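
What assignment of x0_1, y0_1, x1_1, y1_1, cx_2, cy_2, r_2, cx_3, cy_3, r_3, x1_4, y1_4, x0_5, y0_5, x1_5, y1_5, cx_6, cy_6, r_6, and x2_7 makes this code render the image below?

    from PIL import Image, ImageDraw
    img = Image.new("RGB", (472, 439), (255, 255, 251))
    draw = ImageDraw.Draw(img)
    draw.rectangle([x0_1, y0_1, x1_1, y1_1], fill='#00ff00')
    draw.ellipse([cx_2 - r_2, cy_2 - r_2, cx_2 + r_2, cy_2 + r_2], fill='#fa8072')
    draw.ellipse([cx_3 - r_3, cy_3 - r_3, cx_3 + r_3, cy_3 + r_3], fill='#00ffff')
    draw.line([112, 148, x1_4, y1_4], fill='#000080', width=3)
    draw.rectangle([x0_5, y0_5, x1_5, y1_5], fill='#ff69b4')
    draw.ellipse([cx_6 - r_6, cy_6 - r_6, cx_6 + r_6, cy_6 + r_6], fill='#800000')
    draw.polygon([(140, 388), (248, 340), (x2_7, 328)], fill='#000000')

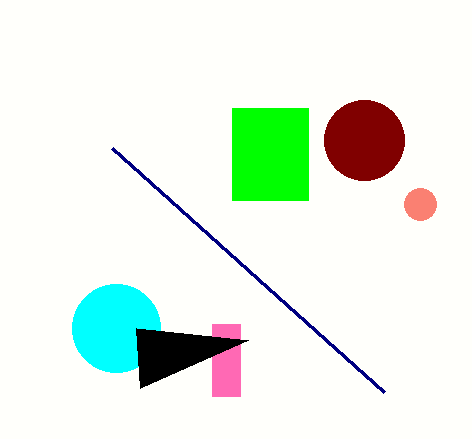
x0_1 = 232
y0_1 = 108
x1_1 = 308
y1_1 = 200
cx_2 = 420
cy_2 = 204
r_2 = 16
cx_3 = 116
cy_3 = 328
r_3 = 44
x1_4 = 384
y1_4 = 392
x0_5 = 212
y0_5 = 324
x1_5 = 240
y1_5 = 396
cx_6 = 364
cy_6 = 140
r_6 = 40
x2_7 = 136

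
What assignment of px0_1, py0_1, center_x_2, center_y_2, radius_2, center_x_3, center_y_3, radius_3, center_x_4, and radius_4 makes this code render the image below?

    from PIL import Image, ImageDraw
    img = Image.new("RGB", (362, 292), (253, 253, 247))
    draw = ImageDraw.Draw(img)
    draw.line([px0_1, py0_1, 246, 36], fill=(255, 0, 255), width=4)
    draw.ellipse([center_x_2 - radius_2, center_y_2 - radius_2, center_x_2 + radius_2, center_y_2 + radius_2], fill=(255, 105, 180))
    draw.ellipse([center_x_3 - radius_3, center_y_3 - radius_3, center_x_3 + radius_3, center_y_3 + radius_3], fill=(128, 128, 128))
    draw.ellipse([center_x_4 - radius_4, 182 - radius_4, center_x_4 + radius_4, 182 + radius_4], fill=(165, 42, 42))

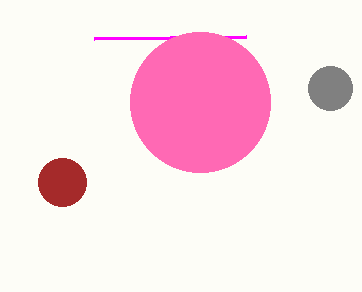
px0_1 = 94, py0_1 = 38, center_x_2 = 200, center_y_2 = 102, radius_2 = 70, center_x_3 = 330, center_y_3 = 88, radius_3 = 22, center_x_4 = 62, radius_4 = 24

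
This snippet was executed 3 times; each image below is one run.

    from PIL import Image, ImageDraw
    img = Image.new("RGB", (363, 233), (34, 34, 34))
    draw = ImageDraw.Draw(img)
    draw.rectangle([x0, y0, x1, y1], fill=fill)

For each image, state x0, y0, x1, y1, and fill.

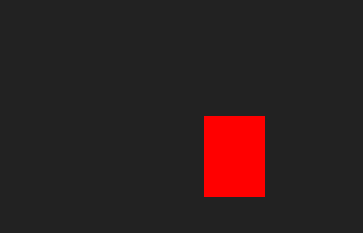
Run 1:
x0 = 204; y0 = 116; x1 = 264; y1 = 196; fill = 'red'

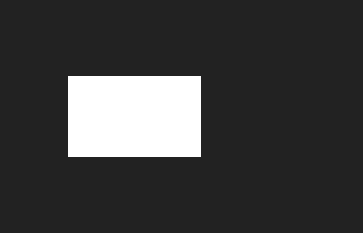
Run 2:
x0 = 68, y0 = 76, x1 = 200, y1 = 156, fill = 'white'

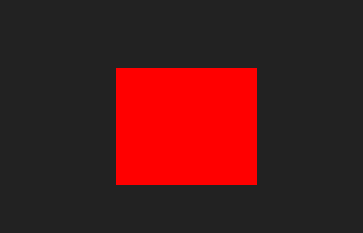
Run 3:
x0 = 116
y0 = 68
x1 = 256
y1 = 184
fill = 'red'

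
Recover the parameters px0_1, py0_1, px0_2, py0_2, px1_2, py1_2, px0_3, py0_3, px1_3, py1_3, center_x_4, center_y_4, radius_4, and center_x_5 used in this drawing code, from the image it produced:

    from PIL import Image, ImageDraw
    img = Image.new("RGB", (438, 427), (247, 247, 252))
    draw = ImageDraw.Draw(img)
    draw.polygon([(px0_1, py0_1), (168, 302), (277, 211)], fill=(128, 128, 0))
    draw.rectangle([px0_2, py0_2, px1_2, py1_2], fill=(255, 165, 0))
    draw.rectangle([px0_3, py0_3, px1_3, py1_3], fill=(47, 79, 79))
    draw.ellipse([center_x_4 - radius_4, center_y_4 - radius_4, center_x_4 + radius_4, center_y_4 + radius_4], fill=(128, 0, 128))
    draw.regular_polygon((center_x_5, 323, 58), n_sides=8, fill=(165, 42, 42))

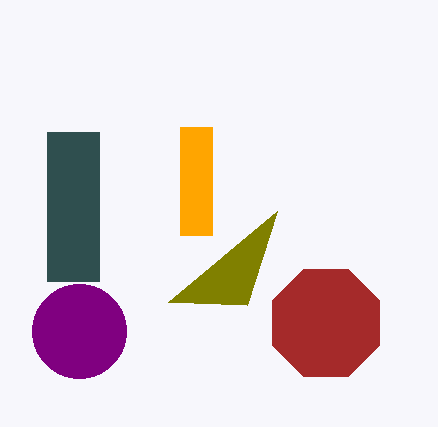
px0_1 = 247
py0_1 = 305
px0_2 = 180
py0_2 = 127
px1_2 = 212
py1_2 = 235
px0_3 = 47
py0_3 = 132
px1_3 = 99
py1_3 = 281
center_x_4 = 79
center_y_4 = 331
radius_4 = 47
center_x_5 = 326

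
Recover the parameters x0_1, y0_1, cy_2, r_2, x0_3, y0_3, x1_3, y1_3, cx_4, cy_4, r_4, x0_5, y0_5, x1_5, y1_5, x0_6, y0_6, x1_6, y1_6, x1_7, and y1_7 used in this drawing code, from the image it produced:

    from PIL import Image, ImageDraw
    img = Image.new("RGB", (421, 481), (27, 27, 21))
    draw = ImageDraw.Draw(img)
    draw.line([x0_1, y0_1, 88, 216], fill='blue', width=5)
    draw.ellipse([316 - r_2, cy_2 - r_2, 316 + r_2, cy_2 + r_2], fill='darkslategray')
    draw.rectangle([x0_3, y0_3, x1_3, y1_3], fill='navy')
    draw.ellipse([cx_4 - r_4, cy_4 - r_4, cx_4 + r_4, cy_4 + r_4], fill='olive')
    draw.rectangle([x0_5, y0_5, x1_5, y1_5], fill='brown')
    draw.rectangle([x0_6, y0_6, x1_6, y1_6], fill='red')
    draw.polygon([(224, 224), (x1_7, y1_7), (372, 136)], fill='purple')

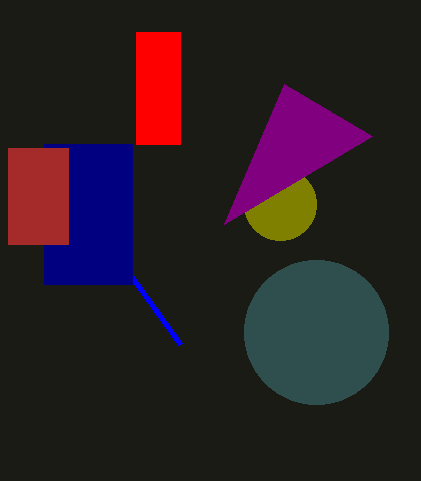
x0_1 = 180; y0_1 = 344; cy_2 = 332; r_2 = 72; x0_3 = 44; y0_3 = 144; x1_3 = 132; y1_3 = 284; cx_4 = 280; cy_4 = 204; r_4 = 36; x0_5 = 8; y0_5 = 148; x1_5 = 68; y1_5 = 244; x0_6 = 136; y0_6 = 32; x1_6 = 180; y1_6 = 144; x1_7 = 284; y1_7 = 84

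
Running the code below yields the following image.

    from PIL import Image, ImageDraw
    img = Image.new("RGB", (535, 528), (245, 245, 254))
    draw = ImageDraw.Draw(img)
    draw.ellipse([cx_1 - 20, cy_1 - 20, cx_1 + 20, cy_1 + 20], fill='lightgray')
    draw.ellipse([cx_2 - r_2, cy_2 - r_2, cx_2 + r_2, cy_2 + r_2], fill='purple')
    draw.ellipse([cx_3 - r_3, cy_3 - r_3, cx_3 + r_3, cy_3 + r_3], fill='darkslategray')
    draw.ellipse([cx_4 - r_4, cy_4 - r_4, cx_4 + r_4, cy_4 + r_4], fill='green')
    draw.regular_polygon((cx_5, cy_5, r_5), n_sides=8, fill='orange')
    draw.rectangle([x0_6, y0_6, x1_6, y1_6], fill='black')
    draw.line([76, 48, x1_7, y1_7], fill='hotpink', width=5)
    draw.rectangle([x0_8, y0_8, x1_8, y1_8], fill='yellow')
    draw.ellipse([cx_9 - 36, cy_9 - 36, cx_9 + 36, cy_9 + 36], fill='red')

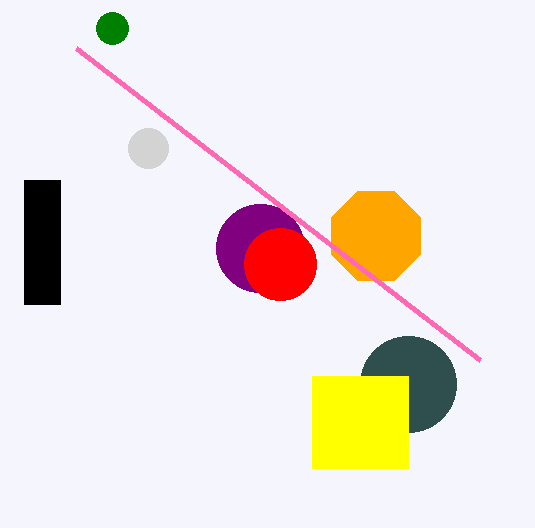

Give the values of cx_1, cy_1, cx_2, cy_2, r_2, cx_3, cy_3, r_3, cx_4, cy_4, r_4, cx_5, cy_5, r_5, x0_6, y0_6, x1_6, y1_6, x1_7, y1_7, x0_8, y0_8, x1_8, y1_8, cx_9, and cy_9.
cx_1 = 148
cy_1 = 148
cx_2 = 260
cy_2 = 248
r_2 = 44
cx_3 = 408
cy_3 = 384
r_3 = 48
cx_4 = 112
cy_4 = 28
r_4 = 16
cx_5 = 376
cy_5 = 236
r_5 = 48
x0_6 = 24
y0_6 = 180
x1_6 = 60
y1_6 = 304
x1_7 = 480
y1_7 = 360
x0_8 = 312
y0_8 = 376
x1_8 = 408
y1_8 = 468
cx_9 = 280
cy_9 = 264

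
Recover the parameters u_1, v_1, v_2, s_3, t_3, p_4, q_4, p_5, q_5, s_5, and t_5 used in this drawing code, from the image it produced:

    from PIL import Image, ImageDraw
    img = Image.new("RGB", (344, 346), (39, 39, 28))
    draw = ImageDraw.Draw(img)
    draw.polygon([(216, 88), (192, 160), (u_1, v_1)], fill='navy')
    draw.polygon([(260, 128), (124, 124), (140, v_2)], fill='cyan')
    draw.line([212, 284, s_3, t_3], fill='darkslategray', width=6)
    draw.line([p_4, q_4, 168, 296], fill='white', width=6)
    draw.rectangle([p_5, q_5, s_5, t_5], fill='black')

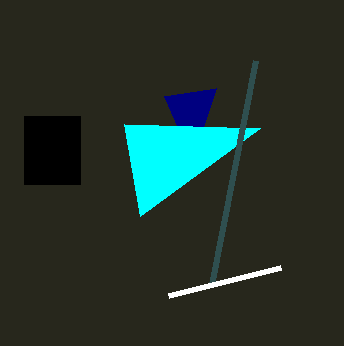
u_1 = 164, v_1 = 96, v_2 = 216, s_3 = 256, t_3 = 60, p_4 = 280, q_4 = 268, p_5 = 24, q_5 = 116, s_5 = 80, t_5 = 184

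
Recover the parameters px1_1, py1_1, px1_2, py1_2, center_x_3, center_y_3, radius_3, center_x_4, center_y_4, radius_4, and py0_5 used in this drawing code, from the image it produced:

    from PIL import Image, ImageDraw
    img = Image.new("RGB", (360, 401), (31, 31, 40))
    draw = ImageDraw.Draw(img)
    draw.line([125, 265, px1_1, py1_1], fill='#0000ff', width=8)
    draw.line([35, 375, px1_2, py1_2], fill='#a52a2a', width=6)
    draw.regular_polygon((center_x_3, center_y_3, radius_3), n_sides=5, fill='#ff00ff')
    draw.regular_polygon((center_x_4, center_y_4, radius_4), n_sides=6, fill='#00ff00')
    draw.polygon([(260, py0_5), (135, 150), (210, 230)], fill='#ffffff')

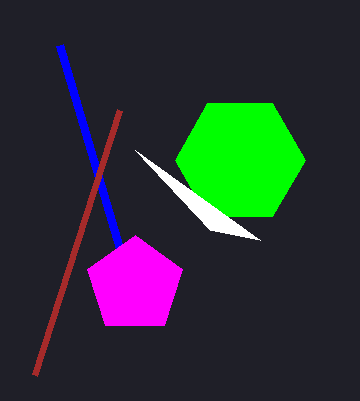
px1_1 = 60
py1_1 = 45
px1_2 = 120
py1_2 = 110
center_x_3 = 135
center_y_3 = 285
radius_3 = 50
center_x_4 = 240
center_y_4 = 160
radius_4 = 65
py0_5 = 240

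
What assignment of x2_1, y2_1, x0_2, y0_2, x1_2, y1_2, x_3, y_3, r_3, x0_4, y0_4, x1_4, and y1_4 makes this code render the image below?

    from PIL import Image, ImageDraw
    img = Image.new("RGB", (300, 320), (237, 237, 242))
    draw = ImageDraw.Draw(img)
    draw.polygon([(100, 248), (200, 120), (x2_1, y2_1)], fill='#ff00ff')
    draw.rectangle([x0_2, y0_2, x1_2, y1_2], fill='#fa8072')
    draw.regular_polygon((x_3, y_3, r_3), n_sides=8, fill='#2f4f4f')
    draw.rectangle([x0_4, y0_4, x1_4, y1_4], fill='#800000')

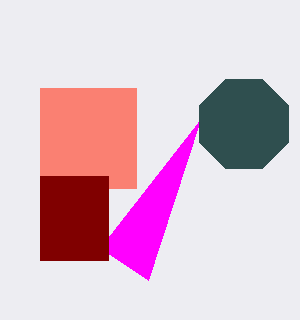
x2_1 = 148
y2_1 = 280
x0_2 = 40
y0_2 = 88
x1_2 = 136
y1_2 = 188
x_3 = 244
y_3 = 124
r_3 = 48
x0_4 = 40
y0_4 = 176
x1_4 = 108
y1_4 = 260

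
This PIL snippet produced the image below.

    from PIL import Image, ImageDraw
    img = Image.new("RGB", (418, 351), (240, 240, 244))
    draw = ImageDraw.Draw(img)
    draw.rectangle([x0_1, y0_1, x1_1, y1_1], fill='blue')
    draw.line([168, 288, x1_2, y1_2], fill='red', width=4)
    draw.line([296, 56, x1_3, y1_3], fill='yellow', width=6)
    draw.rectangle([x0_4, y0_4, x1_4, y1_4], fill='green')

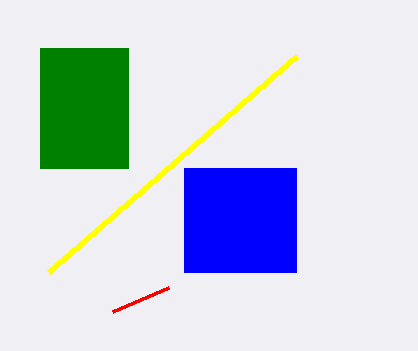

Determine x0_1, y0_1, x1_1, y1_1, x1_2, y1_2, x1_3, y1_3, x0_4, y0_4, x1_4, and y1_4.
x0_1 = 184
y0_1 = 168
x1_1 = 296
y1_1 = 272
x1_2 = 112
y1_2 = 312
x1_3 = 48
y1_3 = 272
x0_4 = 40
y0_4 = 48
x1_4 = 128
y1_4 = 168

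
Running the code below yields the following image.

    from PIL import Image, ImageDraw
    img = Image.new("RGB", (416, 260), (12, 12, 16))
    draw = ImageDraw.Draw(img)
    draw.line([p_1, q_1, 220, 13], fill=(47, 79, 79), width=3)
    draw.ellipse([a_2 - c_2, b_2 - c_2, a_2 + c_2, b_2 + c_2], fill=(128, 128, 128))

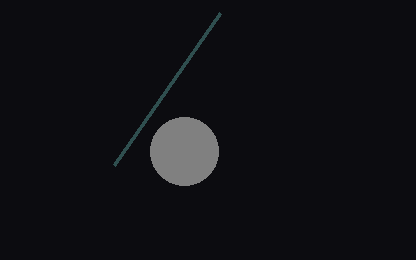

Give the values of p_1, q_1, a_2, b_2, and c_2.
p_1 = 114; q_1 = 165; a_2 = 184; b_2 = 151; c_2 = 34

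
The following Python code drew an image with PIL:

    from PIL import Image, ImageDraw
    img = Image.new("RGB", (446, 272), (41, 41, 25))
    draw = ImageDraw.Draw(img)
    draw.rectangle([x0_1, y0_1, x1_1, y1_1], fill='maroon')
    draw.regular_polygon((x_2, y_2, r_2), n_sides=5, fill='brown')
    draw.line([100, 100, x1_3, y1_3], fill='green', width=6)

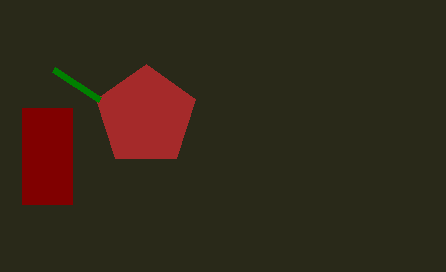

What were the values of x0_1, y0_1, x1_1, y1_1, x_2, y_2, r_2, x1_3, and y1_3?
x0_1 = 22, y0_1 = 108, x1_1 = 72, y1_1 = 204, x_2 = 146, y_2 = 116, r_2 = 52, x1_3 = 54, y1_3 = 70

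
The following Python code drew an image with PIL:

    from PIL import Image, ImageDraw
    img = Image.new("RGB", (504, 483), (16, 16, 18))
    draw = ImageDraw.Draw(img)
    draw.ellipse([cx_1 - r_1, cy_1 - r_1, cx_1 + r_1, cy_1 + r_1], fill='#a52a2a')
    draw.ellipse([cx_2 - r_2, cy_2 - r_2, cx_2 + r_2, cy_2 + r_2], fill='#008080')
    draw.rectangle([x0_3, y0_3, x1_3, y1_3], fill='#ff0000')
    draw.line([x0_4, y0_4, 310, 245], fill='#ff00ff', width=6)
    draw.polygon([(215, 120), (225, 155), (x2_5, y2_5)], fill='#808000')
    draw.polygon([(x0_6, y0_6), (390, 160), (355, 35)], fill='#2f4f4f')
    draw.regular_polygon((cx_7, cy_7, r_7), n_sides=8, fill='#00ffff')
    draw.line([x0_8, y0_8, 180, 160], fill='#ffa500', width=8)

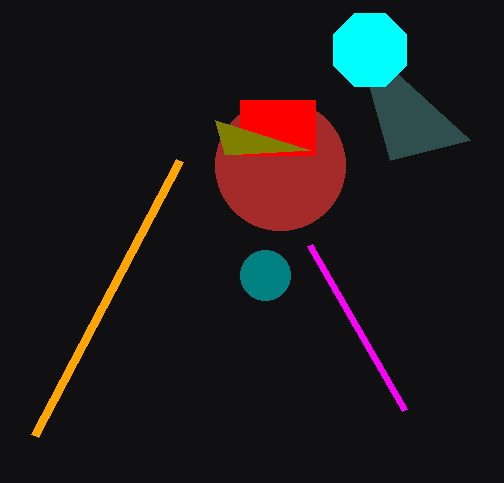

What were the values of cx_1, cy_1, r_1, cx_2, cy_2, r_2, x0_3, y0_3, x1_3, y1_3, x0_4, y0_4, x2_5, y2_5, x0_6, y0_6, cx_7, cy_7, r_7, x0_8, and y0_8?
cx_1 = 280; cy_1 = 165; r_1 = 65; cx_2 = 265; cy_2 = 275; r_2 = 25; x0_3 = 240; y0_3 = 100; x1_3 = 315; y1_3 = 155; x0_4 = 405; y0_4 = 410; x2_5 = 310; y2_5 = 150; x0_6 = 470; y0_6 = 140; cx_7 = 370; cy_7 = 50; r_7 = 40; x0_8 = 35; y0_8 = 435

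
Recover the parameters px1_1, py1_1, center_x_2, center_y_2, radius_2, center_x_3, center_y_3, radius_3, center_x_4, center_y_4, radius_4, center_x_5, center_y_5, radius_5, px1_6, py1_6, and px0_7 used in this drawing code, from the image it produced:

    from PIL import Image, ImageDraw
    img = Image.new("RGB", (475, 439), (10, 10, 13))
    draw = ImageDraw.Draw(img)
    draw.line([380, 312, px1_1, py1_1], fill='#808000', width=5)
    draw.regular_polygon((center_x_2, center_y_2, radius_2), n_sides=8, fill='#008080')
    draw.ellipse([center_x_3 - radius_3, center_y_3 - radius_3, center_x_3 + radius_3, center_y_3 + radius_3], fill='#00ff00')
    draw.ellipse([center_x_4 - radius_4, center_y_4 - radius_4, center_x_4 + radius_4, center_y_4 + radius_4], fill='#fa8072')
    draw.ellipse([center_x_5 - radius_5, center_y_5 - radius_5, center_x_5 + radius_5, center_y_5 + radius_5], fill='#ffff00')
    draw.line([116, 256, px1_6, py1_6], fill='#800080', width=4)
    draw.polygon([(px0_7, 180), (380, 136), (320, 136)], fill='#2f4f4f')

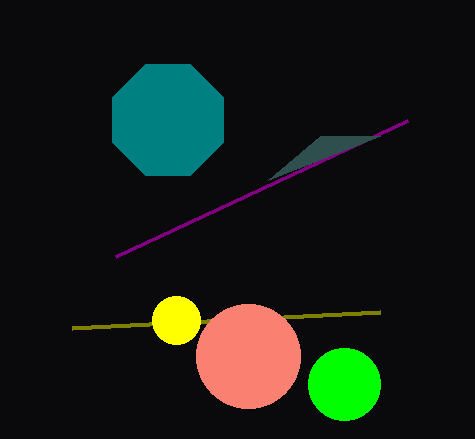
px1_1 = 72, py1_1 = 328, center_x_2 = 168, center_y_2 = 120, radius_2 = 60, center_x_3 = 344, center_y_3 = 384, radius_3 = 36, center_x_4 = 248, center_y_4 = 356, radius_4 = 52, center_x_5 = 176, center_y_5 = 320, radius_5 = 24, px1_6 = 408, py1_6 = 120, px0_7 = 268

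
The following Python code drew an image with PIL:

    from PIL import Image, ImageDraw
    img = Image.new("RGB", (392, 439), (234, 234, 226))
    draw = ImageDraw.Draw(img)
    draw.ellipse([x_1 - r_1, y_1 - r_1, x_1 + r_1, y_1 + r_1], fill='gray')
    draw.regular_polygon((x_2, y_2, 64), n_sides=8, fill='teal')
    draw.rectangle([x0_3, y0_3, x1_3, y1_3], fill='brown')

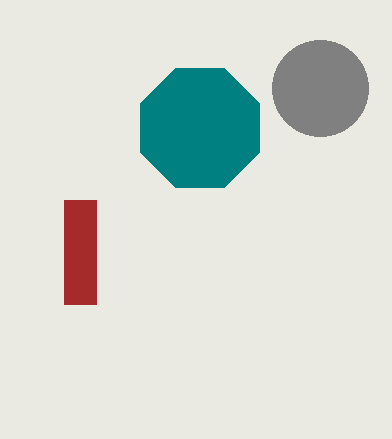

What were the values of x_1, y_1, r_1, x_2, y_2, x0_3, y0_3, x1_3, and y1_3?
x_1 = 320
y_1 = 88
r_1 = 48
x_2 = 200
y_2 = 128
x0_3 = 64
y0_3 = 200
x1_3 = 96
y1_3 = 304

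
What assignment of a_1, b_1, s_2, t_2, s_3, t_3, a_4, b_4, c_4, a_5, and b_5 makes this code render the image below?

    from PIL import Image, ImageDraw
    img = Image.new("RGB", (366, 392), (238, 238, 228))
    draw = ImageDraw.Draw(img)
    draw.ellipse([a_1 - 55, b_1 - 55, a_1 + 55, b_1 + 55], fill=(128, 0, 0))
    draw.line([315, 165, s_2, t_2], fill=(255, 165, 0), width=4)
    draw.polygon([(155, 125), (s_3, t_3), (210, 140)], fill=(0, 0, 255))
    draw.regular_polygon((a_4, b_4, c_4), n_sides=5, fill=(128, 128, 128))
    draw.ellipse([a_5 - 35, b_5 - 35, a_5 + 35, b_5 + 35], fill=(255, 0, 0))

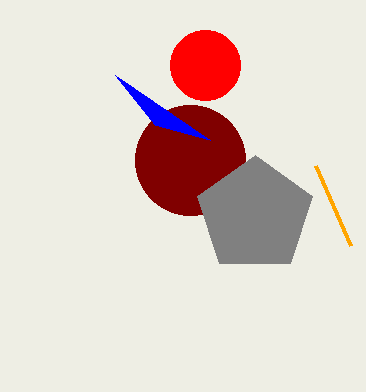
a_1 = 190
b_1 = 160
s_2 = 350
t_2 = 245
s_3 = 115
t_3 = 75
a_4 = 255
b_4 = 215
c_4 = 60
a_5 = 205
b_5 = 65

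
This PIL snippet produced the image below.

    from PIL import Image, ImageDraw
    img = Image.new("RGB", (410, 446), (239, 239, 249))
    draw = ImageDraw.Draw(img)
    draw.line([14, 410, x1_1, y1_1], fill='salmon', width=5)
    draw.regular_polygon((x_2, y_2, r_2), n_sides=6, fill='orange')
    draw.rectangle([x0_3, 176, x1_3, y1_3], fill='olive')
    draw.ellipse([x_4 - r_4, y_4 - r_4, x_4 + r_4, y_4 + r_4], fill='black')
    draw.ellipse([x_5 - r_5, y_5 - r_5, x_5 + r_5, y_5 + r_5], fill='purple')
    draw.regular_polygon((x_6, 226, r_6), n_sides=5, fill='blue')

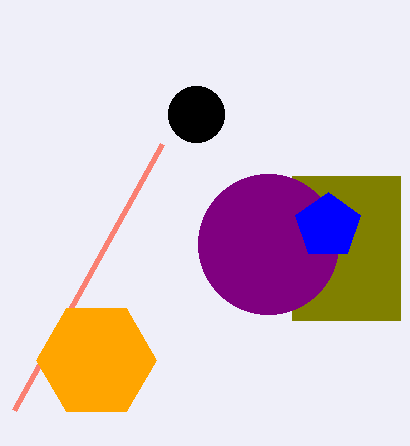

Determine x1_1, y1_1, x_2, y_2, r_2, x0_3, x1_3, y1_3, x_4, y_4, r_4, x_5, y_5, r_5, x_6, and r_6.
x1_1 = 162, y1_1 = 144, x_2 = 96, y_2 = 360, r_2 = 60, x0_3 = 292, x1_3 = 400, y1_3 = 320, x_4 = 196, y_4 = 114, r_4 = 28, x_5 = 268, y_5 = 244, r_5 = 70, x_6 = 328, r_6 = 34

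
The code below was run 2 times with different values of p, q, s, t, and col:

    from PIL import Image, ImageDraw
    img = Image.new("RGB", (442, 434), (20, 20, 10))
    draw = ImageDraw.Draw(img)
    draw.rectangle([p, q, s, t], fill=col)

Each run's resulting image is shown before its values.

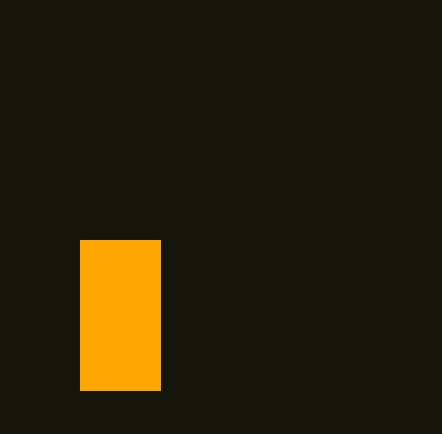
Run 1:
p = 80
q = 240
s = 160
t = 390
col = 'orange'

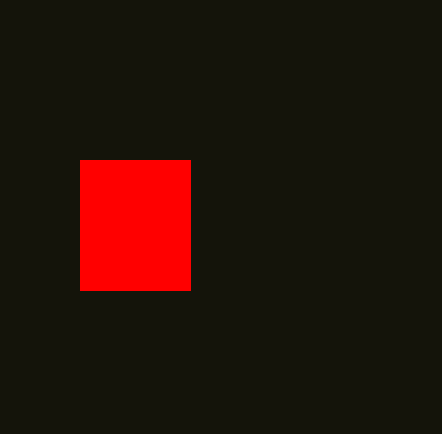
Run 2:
p = 80
q = 160
s = 190
t = 290
col = 'red'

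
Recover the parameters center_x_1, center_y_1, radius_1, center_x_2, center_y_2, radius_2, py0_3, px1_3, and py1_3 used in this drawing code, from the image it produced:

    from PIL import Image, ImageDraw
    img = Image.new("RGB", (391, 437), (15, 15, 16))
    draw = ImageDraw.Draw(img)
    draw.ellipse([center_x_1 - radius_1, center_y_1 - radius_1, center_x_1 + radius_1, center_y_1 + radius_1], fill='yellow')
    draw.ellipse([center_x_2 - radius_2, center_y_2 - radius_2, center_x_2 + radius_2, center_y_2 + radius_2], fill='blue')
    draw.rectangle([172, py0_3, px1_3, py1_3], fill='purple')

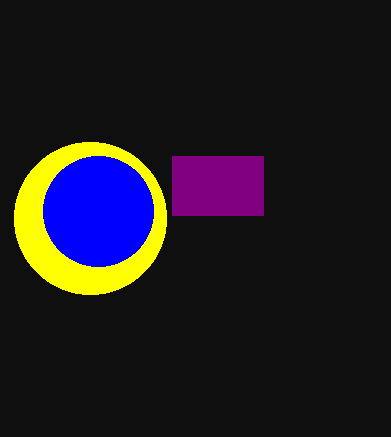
center_x_1 = 90, center_y_1 = 218, radius_1 = 76, center_x_2 = 98, center_y_2 = 211, radius_2 = 55, py0_3 = 156, px1_3 = 263, py1_3 = 215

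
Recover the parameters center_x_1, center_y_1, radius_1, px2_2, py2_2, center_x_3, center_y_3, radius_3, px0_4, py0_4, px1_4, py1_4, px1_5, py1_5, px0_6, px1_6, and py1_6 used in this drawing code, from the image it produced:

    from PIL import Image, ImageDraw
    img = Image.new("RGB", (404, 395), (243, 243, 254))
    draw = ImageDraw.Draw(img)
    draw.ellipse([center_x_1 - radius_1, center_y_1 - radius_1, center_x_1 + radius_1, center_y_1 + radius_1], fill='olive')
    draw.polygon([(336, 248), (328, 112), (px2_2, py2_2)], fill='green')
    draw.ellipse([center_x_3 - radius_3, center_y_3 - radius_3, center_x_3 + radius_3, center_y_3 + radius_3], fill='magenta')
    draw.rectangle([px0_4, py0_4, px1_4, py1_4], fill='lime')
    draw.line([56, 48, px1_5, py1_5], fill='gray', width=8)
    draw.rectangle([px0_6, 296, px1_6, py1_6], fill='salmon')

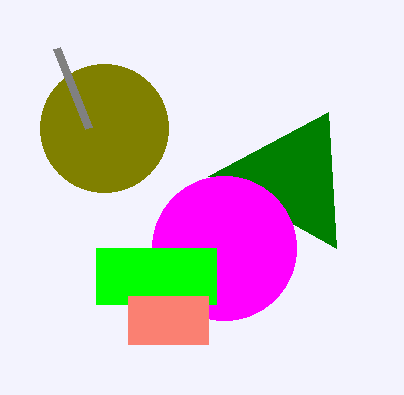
center_x_1 = 104, center_y_1 = 128, radius_1 = 64, px2_2 = 208, py2_2 = 176, center_x_3 = 224, center_y_3 = 248, radius_3 = 72, px0_4 = 96, py0_4 = 248, px1_4 = 216, py1_4 = 304, px1_5 = 88, py1_5 = 128, px0_6 = 128, px1_6 = 208, py1_6 = 344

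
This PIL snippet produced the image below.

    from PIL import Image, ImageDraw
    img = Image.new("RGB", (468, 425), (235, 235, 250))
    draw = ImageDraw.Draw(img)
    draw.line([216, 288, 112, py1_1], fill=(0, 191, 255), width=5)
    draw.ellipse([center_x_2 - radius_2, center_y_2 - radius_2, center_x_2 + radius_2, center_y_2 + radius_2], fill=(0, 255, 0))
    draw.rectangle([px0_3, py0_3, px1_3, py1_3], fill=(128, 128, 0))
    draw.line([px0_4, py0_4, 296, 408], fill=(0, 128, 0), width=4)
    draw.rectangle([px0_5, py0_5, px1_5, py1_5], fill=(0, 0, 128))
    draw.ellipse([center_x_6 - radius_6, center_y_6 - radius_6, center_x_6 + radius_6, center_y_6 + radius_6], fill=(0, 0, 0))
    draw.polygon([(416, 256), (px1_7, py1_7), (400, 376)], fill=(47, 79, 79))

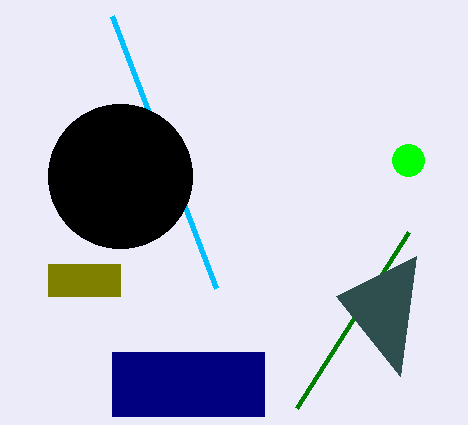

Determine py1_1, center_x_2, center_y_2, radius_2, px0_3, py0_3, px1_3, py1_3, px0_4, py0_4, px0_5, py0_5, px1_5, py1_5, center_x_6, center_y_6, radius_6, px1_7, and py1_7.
py1_1 = 16; center_x_2 = 408; center_y_2 = 160; radius_2 = 16; px0_3 = 48; py0_3 = 264; px1_3 = 120; py1_3 = 296; px0_4 = 408; py0_4 = 232; px0_5 = 112; py0_5 = 352; px1_5 = 264; py1_5 = 416; center_x_6 = 120; center_y_6 = 176; radius_6 = 72; px1_7 = 336; py1_7 = 296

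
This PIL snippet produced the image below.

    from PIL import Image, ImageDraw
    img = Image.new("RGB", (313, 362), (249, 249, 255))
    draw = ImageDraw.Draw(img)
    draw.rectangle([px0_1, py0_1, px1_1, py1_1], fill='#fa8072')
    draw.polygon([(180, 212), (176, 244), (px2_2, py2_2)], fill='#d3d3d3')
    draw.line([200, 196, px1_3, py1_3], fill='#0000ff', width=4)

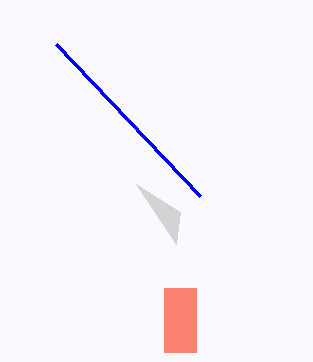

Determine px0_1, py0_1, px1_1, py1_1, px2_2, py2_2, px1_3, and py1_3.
px0_1 = 164, py0_1 = 288, px1_1 = 196, py1_1 = 352, px2_2 = 136, py2_2 = 184, px1_3 = 56, py1_3 = 44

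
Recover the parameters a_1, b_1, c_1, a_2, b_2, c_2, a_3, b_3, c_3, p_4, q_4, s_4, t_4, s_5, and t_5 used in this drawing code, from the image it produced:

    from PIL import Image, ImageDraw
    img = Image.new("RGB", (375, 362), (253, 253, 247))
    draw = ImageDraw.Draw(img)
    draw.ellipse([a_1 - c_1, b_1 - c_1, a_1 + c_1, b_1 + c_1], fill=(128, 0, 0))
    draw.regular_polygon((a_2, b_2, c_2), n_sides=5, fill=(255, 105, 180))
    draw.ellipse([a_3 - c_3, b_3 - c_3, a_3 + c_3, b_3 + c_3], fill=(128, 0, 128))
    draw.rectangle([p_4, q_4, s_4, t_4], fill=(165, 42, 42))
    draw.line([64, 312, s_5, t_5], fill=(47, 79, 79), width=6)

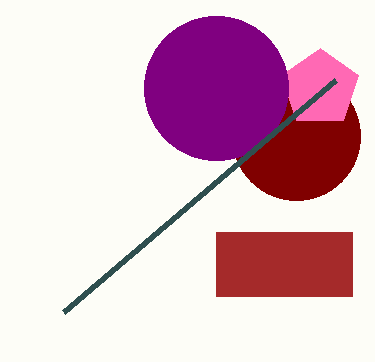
a_1 = 296; b_1 = 136; c_1 = 64; a_2 = 320; b_2 = 88; c_2 = 40; a_3 = 216; b_3 = 88; c_3 = 72; p_4 = 216; q_4 = 232; s_4 = 352; t_4 = 296; s_5 = 336; t_5 = 80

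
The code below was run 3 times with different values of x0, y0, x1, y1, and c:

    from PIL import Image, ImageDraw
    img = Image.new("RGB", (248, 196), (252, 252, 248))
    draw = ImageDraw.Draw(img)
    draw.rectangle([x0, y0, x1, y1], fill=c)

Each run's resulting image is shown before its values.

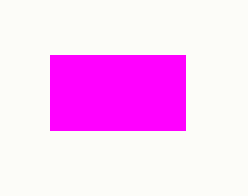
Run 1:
x0 = 50, y0 = 55, x1 = 185, y1 = 130, c = 'magenta'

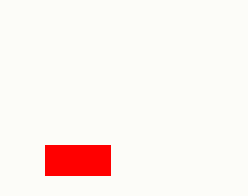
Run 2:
x0 = 45, y0 = 145, x1 = 110, y1 = 175, c = 'red'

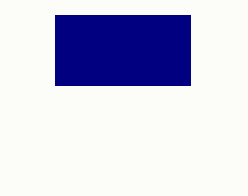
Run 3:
x0 = 55, y0 = 15, x1 = 190, y1 = 85, c = 'navy'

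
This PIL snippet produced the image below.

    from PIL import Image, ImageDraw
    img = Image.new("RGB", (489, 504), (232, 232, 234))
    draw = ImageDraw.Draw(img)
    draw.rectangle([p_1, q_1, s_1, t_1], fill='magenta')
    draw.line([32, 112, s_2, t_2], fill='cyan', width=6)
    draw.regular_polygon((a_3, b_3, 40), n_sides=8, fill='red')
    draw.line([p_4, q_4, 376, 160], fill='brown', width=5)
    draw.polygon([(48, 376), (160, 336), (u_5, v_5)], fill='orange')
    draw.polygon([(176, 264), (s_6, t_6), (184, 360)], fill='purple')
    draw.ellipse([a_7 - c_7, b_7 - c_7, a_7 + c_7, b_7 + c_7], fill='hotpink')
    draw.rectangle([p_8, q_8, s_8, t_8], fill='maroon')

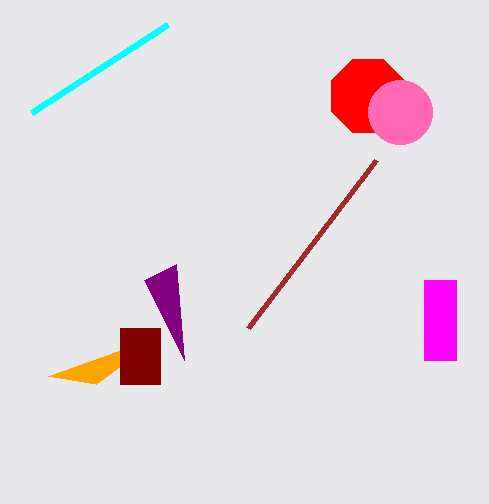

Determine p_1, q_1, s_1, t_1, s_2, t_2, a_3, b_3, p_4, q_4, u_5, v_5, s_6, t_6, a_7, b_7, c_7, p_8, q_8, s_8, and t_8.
p_1 = 424, q_1 = 280, s_1 = 456, t_1 = 360, s_2 = 168, t_2 = 24, a_3 = 368, b_3 = 96, p_4 = 248, q_4 = 328, u_5 = 96, v_5 = 384, s_6 = 144, t_6 = 280, a_7 = 400, b_7 = 112, c_7 = 32, p_8 = 120, q_8 = 328, s_8 = 160, t_8 = 384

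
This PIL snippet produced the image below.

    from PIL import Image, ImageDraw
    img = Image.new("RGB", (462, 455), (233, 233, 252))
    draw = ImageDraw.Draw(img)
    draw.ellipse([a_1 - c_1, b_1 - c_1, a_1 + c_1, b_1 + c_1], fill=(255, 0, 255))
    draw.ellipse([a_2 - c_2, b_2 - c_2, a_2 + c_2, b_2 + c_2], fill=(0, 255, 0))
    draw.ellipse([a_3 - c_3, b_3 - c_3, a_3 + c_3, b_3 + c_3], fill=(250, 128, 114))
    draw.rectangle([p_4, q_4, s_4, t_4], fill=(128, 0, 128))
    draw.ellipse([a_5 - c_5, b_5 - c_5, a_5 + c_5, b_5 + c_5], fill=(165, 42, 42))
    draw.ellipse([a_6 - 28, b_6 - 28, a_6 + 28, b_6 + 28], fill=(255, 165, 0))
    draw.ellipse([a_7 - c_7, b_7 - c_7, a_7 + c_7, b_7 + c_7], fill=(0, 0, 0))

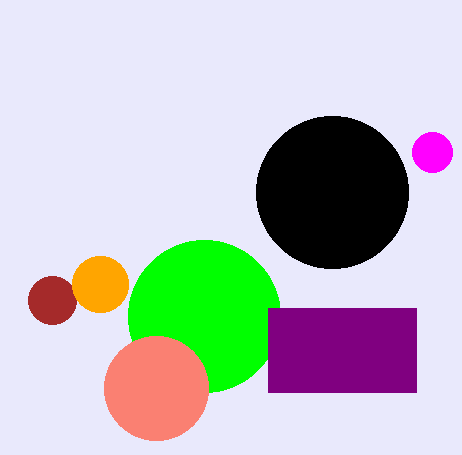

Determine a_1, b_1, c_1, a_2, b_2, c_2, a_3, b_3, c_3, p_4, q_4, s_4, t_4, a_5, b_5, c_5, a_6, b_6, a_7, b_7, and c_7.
a_1 = 432
b_1 = 152
c_1 = 20
a_2 = 204
b_2 = 316
c_2 = 76
a_3 = 156
b_3 = 388
c_3 = 52
p_4 = 268
q_4 = 308
s_4 = 416
t_4 = 392
a_5 = 52
b_5 = 300
c_5 = 24
a_6 = 100
b_6 = 284
a_7 = 332
b_7 = 192
c_7 = 76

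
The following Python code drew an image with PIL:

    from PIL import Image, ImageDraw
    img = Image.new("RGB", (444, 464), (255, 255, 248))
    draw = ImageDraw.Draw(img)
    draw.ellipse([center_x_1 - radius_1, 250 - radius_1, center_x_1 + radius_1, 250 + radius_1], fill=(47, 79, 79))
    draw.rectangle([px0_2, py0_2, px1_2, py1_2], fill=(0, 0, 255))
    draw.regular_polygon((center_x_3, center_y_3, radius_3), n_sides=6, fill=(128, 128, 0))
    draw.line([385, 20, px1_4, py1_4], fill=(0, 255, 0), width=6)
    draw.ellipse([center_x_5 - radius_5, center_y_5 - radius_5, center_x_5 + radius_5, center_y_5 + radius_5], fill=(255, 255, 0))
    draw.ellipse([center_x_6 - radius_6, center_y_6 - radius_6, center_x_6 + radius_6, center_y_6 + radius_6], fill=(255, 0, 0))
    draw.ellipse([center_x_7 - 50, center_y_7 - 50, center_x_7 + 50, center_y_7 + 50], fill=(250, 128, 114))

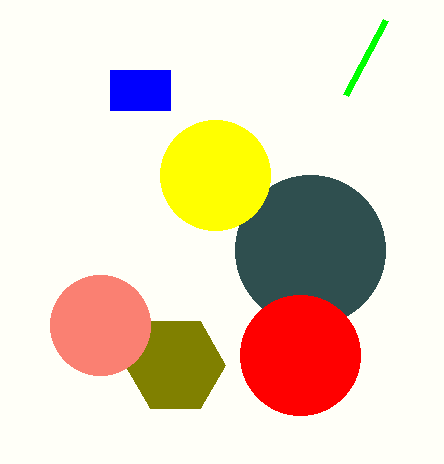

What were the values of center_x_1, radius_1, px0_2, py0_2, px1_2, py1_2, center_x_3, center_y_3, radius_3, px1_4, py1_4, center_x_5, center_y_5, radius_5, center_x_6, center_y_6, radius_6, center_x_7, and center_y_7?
center_x_1 = 310; radius_1 = 75; px0_2 = 110; py0_2 = 70; px1_2 = 170; py1_2 = 110; center_x_3 = 175; center_y_3 = 365; radius_3 = 50; px1_4 = 345; py1_4 = 95; center_x_5 = 215; center_y_5 = 175; radius_5 = 55; center_x_6 = 300; center_y_6 = 355; radius_6 = 60; center_x_7 = 100; center_y_7 = 325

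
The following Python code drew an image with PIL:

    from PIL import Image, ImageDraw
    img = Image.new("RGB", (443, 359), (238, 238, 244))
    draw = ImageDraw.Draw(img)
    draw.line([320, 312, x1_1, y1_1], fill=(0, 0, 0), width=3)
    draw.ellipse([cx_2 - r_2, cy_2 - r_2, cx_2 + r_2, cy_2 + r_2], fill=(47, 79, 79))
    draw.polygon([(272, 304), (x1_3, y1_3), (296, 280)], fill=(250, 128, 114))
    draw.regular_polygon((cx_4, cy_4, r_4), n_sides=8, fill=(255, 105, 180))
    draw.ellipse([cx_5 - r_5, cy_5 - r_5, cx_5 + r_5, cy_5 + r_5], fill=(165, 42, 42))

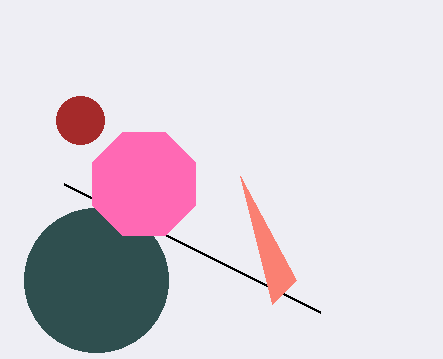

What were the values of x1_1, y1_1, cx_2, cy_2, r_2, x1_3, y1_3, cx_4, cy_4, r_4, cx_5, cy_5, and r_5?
x1_1 = 64
y1_1 = 184
cx_2 = 96
cy_2 = 280
r_2 = 72
x1_3 = 240
y1_3 = 176
cx_4 = 144
cy_4 = 184
r_4 = 56
cx_5 = 80
cy_5 = 120
r_5 = 24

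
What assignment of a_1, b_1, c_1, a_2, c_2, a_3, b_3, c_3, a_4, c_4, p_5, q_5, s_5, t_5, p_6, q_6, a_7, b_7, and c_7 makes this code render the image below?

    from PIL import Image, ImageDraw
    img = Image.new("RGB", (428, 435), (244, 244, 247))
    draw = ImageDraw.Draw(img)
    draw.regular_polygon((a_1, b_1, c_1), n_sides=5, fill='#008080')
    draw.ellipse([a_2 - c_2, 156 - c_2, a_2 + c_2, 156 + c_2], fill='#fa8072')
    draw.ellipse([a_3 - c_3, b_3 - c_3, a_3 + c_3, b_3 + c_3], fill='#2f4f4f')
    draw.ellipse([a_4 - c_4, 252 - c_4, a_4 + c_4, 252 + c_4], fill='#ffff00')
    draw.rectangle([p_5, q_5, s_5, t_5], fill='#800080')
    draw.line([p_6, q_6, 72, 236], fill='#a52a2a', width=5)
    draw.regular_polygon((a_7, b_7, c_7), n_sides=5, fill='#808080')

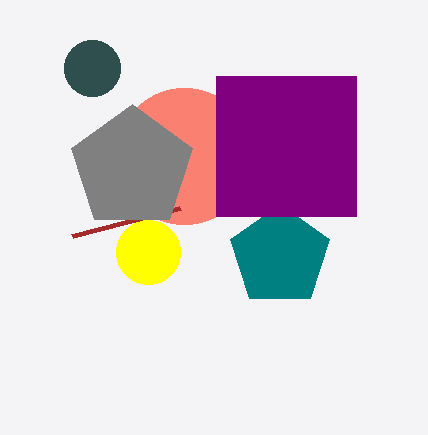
a_1 = 280; b_1 = 256; c_1 = 52; a_2 = 184; c_2 = 68; a_3 = 92; b_3 = 68; c_3 = 28; a_4 = 148; c_4 = 32; p_5 = 216; q_5 = 76; s_5 = 356; t_5 = 216; p_6 = 180; q_6 = 208; a_7 = 132; b_7 = 168; c_7 = 64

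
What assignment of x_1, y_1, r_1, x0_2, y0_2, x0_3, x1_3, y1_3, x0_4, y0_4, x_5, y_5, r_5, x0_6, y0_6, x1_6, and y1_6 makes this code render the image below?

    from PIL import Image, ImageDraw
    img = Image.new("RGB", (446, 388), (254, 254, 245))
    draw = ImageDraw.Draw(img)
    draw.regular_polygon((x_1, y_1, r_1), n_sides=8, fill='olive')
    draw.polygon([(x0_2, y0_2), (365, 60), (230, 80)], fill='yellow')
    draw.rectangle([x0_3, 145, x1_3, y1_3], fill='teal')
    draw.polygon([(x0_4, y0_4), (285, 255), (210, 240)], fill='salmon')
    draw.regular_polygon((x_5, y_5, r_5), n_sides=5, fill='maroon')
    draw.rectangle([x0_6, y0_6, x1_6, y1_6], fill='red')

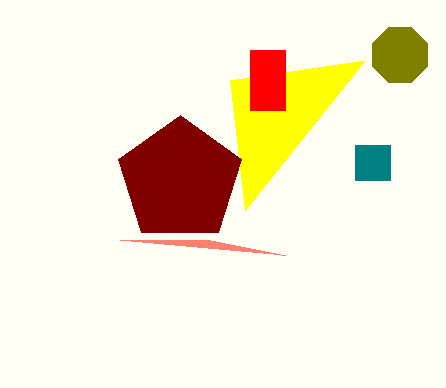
x_1 = 400, y_1 = 55, r_1 = 30, x0_2 = 245, y0_2 = 210, x0_3 = 355, x1_3 = 390, y1_3 = 180, x0_4 = 120, y0_4 = 240, x_5 = 180, y_5 = 180, r_5 = 65, x0_6 = 250, y0_6 = 50, x1_6 = 285, y1_6 = 110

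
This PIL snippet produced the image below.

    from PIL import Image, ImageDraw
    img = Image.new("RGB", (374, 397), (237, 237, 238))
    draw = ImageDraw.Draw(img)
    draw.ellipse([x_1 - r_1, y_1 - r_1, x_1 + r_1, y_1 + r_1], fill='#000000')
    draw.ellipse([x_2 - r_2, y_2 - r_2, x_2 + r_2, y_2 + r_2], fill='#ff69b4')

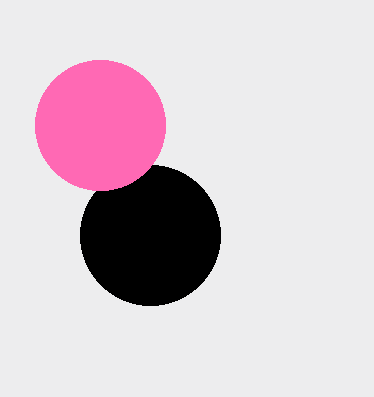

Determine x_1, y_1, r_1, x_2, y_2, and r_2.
x_1 = 150
y_1 = 235
r_1 = 70
x_2 = 100
y_2 = 125
r_2 = 65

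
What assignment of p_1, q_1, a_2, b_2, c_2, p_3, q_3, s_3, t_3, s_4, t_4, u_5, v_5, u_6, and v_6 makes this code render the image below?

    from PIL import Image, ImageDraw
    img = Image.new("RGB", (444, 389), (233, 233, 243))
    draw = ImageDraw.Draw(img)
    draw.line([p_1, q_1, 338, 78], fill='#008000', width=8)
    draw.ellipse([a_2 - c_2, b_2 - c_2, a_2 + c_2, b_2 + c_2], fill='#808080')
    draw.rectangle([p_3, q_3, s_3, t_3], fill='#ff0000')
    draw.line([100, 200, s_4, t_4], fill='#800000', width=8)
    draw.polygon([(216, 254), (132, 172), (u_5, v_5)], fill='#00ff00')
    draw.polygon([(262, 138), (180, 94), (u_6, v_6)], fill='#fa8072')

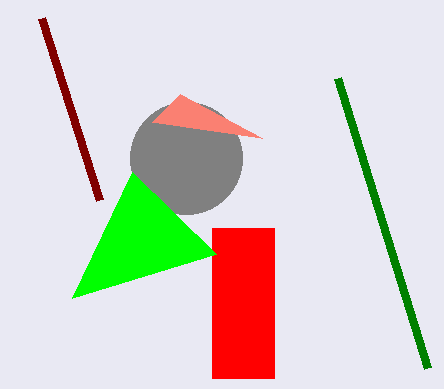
p_1 = 428, q_1 = 368, a_2 = 186, b_2 = 158, c_2 = 56, p_3 = 212, q_3 = 228, s_3 = 274, t_3 = 378, s_4 = 42, t_4 = 18, u_5 = 72, v_5 = 298, u_6 = 152, v_6 = 122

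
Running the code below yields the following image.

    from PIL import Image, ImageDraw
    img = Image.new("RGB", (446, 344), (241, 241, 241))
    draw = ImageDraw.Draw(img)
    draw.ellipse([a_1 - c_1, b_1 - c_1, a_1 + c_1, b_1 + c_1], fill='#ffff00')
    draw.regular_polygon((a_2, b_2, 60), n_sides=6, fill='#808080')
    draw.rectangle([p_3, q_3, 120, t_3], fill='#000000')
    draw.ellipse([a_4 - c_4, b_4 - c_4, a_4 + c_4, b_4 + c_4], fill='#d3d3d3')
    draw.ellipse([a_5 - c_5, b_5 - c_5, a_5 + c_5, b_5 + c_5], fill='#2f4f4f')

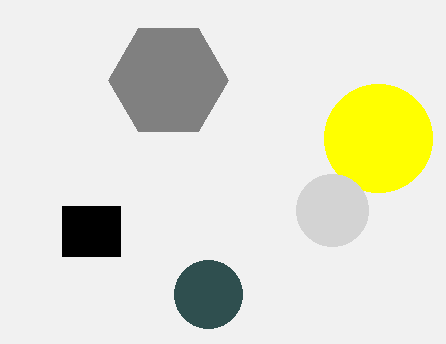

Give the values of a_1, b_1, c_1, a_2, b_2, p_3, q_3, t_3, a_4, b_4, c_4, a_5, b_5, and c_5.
a_1 = 378, b_1 = 138, c_1 = 54, a_2 = 168, b_2 = 80, p_3 = 62, q_3 = 206, t_3 = 256, a_4 = 332, b_4 = 210, c_4 = 36, a_5 = 208, b_5 = 294, c_5 = 34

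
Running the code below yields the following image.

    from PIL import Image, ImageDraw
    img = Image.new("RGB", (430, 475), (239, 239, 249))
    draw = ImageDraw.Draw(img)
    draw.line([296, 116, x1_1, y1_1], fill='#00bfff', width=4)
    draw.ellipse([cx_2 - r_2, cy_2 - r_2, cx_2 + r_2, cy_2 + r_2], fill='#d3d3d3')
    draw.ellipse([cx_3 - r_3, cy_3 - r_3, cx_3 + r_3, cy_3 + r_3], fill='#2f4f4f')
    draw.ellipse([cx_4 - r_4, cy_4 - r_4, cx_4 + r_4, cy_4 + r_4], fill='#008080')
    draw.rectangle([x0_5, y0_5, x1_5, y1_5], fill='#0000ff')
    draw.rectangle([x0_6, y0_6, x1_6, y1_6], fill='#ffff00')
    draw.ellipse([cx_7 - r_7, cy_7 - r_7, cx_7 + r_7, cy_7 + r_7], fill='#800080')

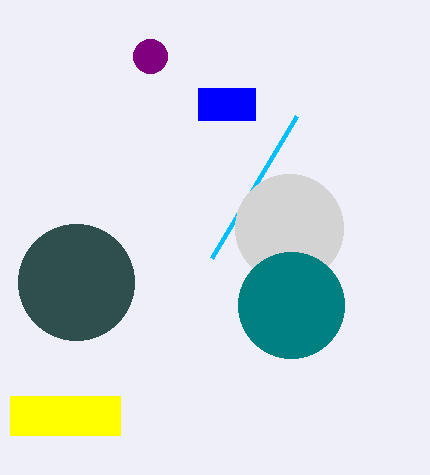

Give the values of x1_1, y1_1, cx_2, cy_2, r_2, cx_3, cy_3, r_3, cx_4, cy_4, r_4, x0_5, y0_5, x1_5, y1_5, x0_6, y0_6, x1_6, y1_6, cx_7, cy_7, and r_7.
x1_1 = 211; y1_1 = 258; cx_2 = 289; cy_2 = 228; r_2 = 54; cx_3 = 76; cy_3 = 282; r_3 = 58; cx_4 = 291; cy_4 = 305; r_4 = 53; x0_5 = 198; y0_5 = 88; x1_5 = 255; y1_5 = 120; x0_6 = 10; y0_6 = 396; x1_6 = 120; y1_6 = 435; cx_7 = 150; cy_7 = 56; r_7 = 17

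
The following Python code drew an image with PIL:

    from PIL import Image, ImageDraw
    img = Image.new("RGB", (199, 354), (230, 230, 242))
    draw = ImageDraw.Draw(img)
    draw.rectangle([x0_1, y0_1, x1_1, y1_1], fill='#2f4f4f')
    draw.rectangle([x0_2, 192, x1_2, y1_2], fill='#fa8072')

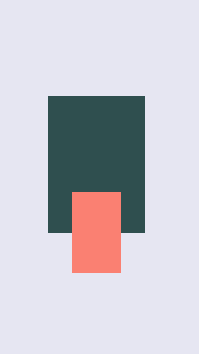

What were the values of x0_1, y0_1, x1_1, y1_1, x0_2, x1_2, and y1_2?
x0_1 = 48, y0_1 = 96, x1_1 = 144, y1_1 = 232, x0_2 = 72, x1_2 = 120, y1_2 = 272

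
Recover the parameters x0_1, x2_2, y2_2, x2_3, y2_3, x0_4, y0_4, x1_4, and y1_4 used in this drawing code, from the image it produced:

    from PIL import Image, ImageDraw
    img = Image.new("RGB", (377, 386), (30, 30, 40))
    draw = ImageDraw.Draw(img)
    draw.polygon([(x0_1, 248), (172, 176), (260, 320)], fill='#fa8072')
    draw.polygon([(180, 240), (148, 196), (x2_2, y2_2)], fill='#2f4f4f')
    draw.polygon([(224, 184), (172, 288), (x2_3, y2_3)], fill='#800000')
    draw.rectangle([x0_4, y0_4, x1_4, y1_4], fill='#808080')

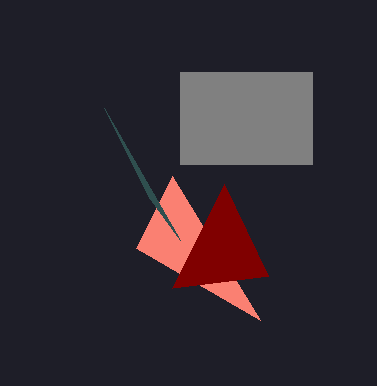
x0_1 = 136, x2_2 = 104, y2_2 = 108, x2_3 = 268, y2_3 = 276, x0_4 = 180, y0_4 = 72, x1_4 = 312, y1_4 = 164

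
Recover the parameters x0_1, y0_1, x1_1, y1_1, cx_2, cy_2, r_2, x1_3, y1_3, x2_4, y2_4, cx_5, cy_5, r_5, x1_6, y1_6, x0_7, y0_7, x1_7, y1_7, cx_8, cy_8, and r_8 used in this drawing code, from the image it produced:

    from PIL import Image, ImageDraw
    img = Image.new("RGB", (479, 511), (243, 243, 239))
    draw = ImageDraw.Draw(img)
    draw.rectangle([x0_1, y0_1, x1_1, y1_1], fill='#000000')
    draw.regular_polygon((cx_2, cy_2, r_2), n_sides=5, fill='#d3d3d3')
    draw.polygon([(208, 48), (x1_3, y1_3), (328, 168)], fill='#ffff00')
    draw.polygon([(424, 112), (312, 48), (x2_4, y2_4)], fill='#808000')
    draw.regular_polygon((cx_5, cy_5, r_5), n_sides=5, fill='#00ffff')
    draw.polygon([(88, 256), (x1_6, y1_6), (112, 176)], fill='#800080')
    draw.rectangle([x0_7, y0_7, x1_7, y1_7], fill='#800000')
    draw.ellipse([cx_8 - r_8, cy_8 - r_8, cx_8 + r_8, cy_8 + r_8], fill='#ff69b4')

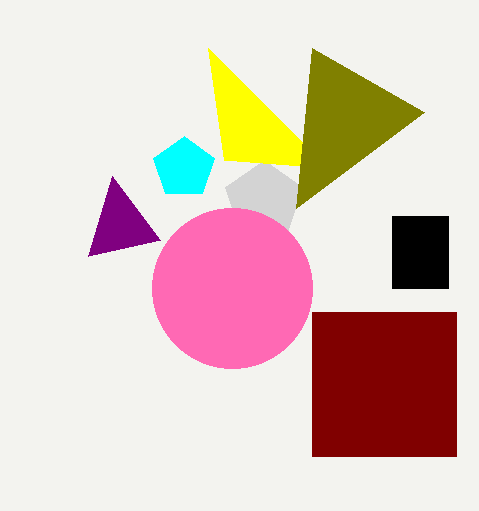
x0_1 = 392, y0_1 = 216, x1_1 = 448, y1_1 = 288, cx_2 = 264, cy_2 = 200, r_2 = 40, x1_3 = 224, y1_3 = 160, x2_4 = 296, y2_4 = 208, cx_5 = 184, cy_5 = 168, r_5 = 32, x1_6 = 160, y1_6 = 240, x0_7 = 312, y0_7 = 312, x1_7 = 456, y1_7 = 456, cx_8 = 232, cy_8 = 288, r_8 = 80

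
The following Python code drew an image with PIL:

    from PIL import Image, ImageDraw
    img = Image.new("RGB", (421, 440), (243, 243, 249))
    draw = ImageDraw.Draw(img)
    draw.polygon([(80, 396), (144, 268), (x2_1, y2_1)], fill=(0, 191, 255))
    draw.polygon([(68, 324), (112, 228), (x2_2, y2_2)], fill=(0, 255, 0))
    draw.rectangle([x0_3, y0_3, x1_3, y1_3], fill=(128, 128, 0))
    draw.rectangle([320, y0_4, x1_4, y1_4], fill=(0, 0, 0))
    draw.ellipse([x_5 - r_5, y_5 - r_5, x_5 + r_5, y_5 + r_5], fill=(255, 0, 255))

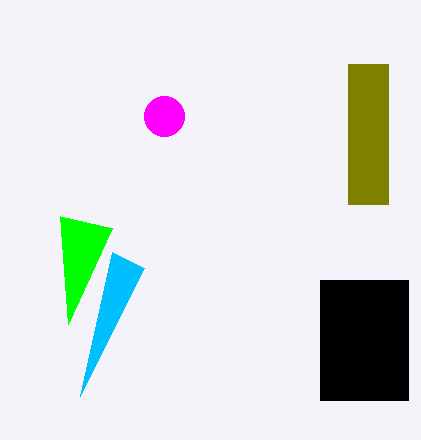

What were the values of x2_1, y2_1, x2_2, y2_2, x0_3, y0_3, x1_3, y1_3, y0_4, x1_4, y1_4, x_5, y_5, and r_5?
x2_1 = 112, y2_1 = 252, x2_2 = 60, y2_2 = 216, x0_3 = 348, y0_3 = 64, x1_3 = 388, y1_3 = 204, y0_4 = 280, x1_4 = 408, y1_4 = 400, x_5 = 164, y_5 = 116, r_5 = 20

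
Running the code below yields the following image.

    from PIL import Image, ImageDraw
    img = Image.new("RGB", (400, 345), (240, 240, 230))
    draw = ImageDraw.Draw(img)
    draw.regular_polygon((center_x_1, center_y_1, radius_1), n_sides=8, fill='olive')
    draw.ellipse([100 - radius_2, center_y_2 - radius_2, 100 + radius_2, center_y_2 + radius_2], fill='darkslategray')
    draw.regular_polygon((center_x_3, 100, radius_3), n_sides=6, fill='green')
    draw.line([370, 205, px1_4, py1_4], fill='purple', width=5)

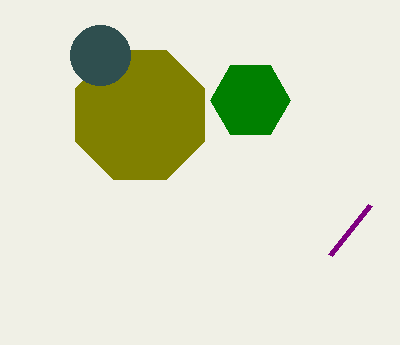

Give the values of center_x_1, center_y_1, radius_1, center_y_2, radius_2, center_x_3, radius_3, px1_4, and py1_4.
center_x_1 = 140; center_y_1 = 115; radius_1 = 70; center_y_2 = 55; radius_2 = 30; center_x_3 = 250; radius_3 = 40; px1_4 = 330; py1_4 = 255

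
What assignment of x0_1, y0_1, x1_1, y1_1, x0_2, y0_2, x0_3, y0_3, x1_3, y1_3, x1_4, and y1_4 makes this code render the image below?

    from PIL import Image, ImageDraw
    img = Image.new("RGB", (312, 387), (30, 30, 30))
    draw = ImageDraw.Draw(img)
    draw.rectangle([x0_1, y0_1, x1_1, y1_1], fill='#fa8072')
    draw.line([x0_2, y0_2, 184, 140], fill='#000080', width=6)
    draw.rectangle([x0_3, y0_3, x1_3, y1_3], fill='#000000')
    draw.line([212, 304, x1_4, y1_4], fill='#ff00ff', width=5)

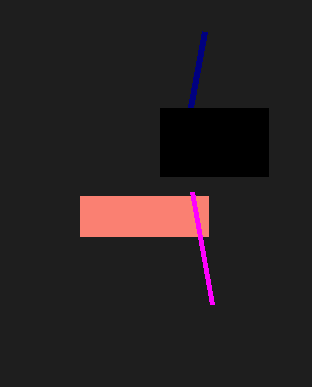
x0_1 = 80; y0_1 = 196; x1_1 = 208; y1_1 = 236; x0_2 = 204; y0_2 = 32; x0_3 = 160; y0_3 = 108; x1_3 = 268; y1_3 = 176; x1_4 = 192; y1_4 = 192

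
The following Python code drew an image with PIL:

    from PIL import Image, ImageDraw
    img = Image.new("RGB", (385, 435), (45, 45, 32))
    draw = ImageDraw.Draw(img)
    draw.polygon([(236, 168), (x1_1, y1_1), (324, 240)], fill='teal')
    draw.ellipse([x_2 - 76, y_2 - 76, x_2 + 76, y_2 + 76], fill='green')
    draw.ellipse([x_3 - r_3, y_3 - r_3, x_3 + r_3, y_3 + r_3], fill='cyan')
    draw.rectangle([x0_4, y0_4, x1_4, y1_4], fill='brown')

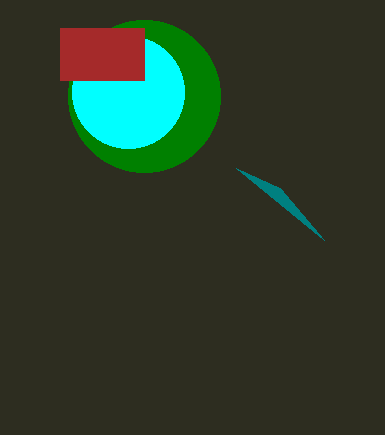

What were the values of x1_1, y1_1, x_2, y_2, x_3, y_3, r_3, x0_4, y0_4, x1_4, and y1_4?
x1_1 = 280, y1_1 = 188, x_2 = 144, y_2 = 96, x_3 = 128, y_3 = 92, r_3 = 56, x0_4 = 60, y0_4 = 28, x1_4 = 144, y1_4 = 80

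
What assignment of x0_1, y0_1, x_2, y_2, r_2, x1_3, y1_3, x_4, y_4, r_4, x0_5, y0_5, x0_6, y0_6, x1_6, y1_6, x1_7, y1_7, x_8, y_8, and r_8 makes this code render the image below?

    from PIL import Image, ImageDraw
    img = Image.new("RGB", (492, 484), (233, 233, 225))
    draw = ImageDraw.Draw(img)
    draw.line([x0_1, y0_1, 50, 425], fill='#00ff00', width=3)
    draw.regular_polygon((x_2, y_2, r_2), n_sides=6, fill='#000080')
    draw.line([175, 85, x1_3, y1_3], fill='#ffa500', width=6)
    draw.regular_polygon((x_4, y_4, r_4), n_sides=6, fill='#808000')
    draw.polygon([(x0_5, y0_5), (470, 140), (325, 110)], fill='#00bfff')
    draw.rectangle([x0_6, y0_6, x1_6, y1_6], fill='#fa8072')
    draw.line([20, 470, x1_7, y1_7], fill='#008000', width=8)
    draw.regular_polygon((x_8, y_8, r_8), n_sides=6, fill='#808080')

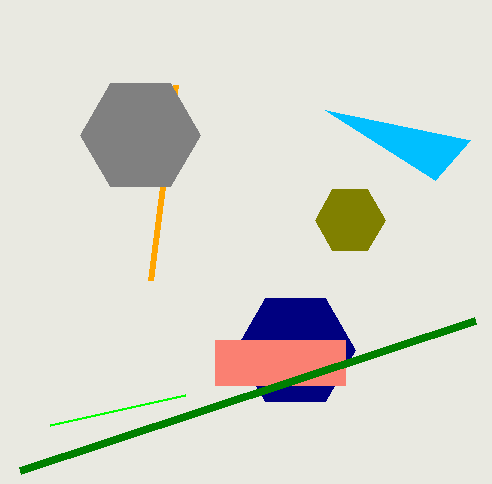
x0_1 = 185; y0_1 = 395; x_2 = 295; y_2 = 350; r_2 = 60; x1_3 = 150; y1_3 = 280; x_4 = 350; y_4 = 220; r_4 = 35; x0_5 = 435; y0_5 = 180; x0_6 = 215; y0_6 = 340; x1_6 = 345; y1_6 = 385; x1_7 = 475; y1_7 = 320; x_8 = 140; y_8 = 135; r_8 = 60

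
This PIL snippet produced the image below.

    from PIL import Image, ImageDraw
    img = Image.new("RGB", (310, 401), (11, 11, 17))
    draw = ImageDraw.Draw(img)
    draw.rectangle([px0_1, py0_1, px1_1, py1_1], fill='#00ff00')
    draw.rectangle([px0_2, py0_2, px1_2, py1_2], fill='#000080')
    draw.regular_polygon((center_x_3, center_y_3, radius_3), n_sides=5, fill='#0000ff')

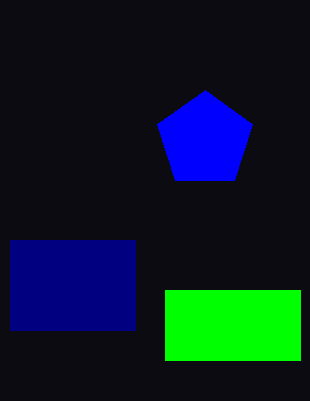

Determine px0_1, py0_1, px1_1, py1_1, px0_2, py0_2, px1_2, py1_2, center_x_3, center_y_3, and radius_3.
px0_1 = 165
py0_1 = 290
px1_1 = 300
py1_1 = 360
px0_2 = 10
py0_2 = 240
px1_2 = 135
py1_2 = 330
center_x_3 = 205
center_y_3 = 140
radius_3 = 50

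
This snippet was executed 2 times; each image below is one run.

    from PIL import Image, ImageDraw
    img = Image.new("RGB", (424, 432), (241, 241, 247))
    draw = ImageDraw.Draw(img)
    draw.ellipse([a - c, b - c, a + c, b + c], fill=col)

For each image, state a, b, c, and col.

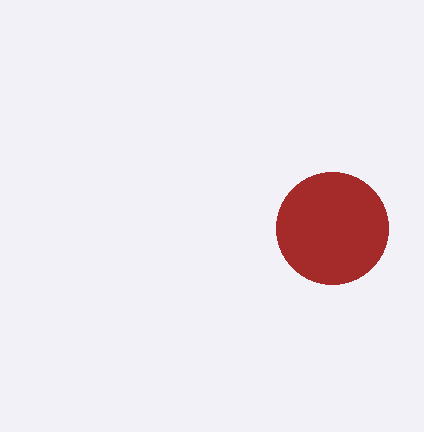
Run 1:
a = 332
b = 228
c = 56
col = 'brown'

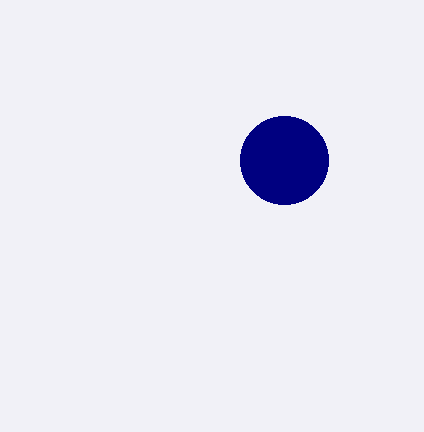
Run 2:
a = 284, b = 160, c = 44, col = 'navy'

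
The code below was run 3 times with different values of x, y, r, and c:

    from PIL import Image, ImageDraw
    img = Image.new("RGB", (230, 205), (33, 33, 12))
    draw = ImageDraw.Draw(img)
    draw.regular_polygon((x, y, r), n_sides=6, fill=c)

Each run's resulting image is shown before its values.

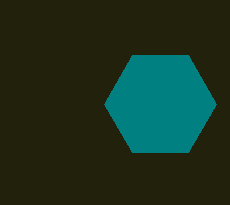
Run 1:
x = 160, y = 104, r = 56, c = 'teal'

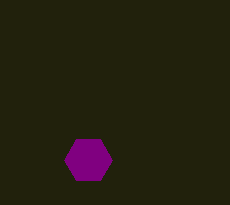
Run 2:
x = 88, y = 160, r = 24, c = 'purple'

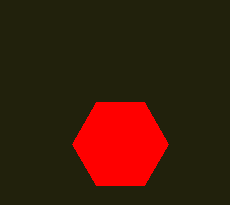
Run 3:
x = 120
y = 144
r = 48
c = 'red'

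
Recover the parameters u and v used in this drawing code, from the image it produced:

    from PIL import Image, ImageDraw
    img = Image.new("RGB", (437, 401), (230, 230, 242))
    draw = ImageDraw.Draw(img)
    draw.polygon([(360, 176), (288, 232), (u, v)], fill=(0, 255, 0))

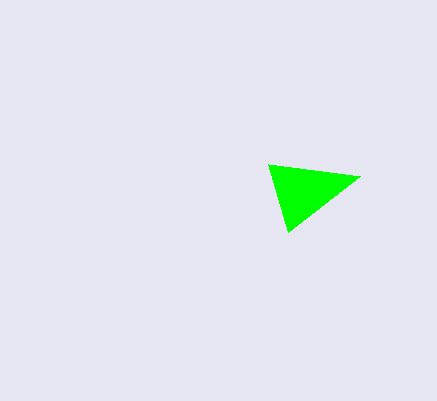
u = 268, v = 164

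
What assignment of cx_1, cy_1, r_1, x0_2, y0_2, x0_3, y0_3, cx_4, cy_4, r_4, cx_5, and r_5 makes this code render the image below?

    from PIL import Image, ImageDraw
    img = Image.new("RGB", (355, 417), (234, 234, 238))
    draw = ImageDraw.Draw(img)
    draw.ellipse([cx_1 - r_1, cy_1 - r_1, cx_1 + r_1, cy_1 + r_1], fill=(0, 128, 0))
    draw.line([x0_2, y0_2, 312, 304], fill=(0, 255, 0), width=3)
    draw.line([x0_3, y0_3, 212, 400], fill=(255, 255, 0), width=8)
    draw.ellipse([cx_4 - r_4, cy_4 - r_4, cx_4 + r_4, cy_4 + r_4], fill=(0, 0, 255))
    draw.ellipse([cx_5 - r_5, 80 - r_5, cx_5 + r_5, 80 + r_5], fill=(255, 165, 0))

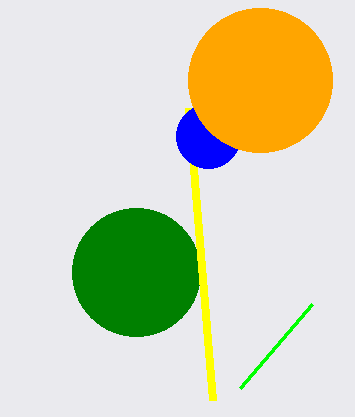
cx_1 = 136, cy_1 = 272, r_1 = 64, x0_2 = 240, y0_2 = 388, x0_3 = 188, y0_3 = 108, cx_4 = 208, cy_4 = 136, r_4 = 32, cx_5 = 260, r_5 = 72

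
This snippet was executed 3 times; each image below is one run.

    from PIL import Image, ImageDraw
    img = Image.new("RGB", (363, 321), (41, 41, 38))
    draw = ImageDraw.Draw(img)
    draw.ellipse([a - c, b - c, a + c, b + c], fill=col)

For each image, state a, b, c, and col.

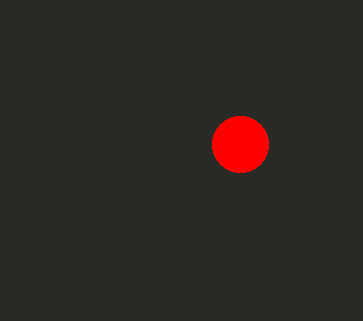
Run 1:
a = 240
b = 144
c = 28
col = 'red'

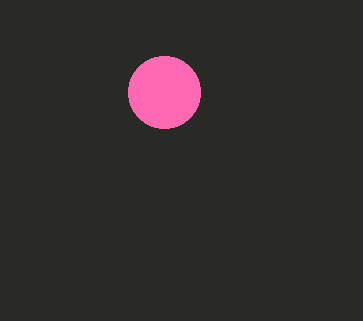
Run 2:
a = 164; b = 92; c = 36; col = 'hotpink'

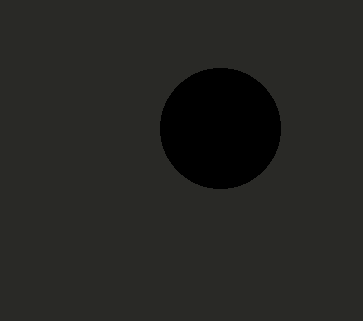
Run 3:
a = 220, b = 128, c = 60, col = 'black'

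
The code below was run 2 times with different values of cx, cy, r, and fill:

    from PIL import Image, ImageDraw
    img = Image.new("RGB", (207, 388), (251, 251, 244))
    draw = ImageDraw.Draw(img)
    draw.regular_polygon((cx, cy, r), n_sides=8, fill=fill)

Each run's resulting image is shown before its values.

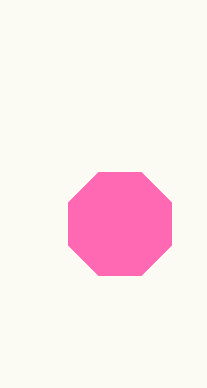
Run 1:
cx = 120, cy = 224, r = 56, fill = 'hotpink'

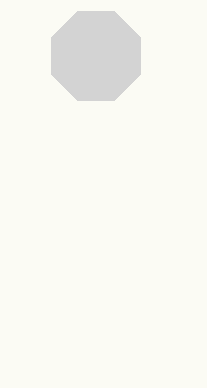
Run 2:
cx = 96; cy = 56; r = 48; fill = 'lightgray'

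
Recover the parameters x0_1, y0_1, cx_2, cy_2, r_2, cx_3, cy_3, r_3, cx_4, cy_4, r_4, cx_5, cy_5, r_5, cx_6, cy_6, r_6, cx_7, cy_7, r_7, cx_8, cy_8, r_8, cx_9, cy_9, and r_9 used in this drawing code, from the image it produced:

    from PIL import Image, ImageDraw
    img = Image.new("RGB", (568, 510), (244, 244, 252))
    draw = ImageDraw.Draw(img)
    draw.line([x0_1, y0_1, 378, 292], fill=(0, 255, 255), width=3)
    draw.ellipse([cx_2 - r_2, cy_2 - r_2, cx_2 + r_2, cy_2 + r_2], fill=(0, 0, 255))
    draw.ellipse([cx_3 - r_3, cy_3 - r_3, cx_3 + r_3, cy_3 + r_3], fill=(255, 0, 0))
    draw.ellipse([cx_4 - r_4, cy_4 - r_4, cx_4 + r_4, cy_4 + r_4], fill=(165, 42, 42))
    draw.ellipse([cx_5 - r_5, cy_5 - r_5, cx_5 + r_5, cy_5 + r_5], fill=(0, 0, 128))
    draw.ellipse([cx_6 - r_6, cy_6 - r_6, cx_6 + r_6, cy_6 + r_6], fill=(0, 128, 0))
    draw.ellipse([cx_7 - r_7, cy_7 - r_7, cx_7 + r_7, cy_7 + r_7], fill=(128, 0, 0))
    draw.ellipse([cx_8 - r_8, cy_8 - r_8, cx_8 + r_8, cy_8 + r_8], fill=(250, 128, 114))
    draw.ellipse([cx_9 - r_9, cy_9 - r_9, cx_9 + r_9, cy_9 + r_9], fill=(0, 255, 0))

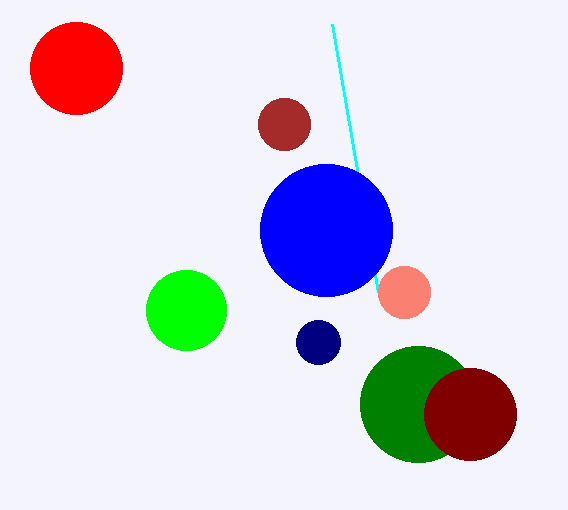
x0_1 = 332; y0_1 = 24; cx_2 = 326; cy_2 = 230; r_2 = 66; cx_3 = 76; cy_3 = 68; r_3 = 46; cx_4 = 284; cy_4 = 124; r_4 = 26; cx_5 = 318; cy_5 = 342; r_5 = 22; cx_6 = 418; cy_6 = 404; r_6 = 58; cx_7 = 470; cy_7 = 414; r_7 = 46; cx_8 = 404; cy_8 = 292; r_8 = 26; cx_9 = 186; cy_9 = 310; r_9 = 40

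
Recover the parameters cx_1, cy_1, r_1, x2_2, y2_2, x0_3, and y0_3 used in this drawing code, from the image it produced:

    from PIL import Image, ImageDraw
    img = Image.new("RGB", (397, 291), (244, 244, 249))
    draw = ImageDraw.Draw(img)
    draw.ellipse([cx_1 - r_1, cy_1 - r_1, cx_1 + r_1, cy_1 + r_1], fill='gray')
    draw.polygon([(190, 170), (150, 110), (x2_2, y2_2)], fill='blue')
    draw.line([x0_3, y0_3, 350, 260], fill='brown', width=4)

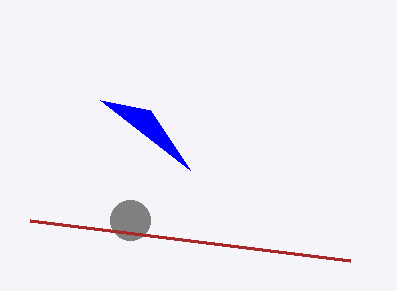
cx_1 = 130; cy_1 = 220; r_1 = 20; x2_2 = 100; y2_2 = 100; x0_3 = 30; y0_3 = 220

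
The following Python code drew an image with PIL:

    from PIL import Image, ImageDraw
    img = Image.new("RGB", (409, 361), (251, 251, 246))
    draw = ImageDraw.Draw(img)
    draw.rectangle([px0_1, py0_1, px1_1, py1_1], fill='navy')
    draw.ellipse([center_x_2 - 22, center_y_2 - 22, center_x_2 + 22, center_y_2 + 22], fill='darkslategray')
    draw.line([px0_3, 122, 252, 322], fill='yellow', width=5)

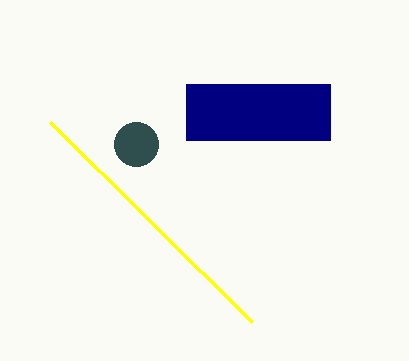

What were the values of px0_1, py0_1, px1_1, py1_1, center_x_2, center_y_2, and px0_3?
px0_1 = 186
py0_1 = 84
px1_1 = 330
py1_1 = 140
center_x_2 = 136
center_y_2 = 144
px0_3 = 50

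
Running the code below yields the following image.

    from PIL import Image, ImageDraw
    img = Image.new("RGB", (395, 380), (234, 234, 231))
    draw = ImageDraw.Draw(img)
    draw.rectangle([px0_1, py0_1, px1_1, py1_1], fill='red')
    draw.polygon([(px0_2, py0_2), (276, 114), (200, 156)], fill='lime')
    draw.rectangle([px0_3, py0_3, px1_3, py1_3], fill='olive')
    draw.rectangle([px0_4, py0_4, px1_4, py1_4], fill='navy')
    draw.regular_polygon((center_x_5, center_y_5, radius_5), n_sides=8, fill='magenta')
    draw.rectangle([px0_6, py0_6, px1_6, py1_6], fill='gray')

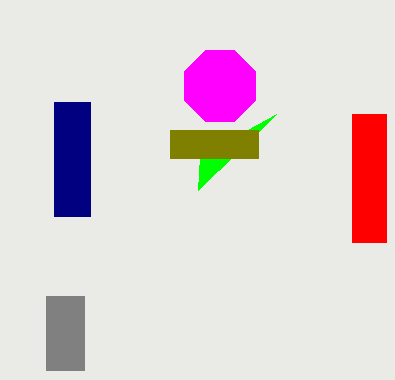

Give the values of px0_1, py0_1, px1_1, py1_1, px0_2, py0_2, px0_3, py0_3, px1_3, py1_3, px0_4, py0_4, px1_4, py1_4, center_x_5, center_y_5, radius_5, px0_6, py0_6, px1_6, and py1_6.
px0_1 = 352, py0_1 = 114, px1_1 = 386, py1_1 = 242, px0_2 = 198, py0_2 = 190, px0_3 = 170, py0_3 = 130, px1_3 = 258, py1_3 = 158, px0_4 = 54, py0_4 = 102, px1_4 = 90, py1_4 = 216, center_x_5 = 220, center_y_5 = 86, radius_5 = 38, px0_6 = 46, py0_6 = 296, px1_6 = 84, py1_6 = 370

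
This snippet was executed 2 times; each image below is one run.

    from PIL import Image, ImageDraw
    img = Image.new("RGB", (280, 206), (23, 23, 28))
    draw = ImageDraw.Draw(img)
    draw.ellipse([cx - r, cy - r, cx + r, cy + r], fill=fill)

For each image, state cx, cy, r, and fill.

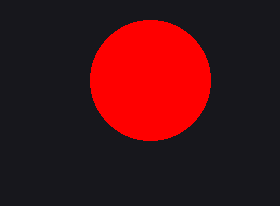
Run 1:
cx = 150, cy = 80, r = 60, fill = 'red'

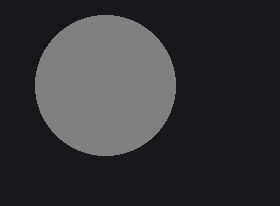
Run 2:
cx = 105, cy = 85, r = 70, fill = 'gray'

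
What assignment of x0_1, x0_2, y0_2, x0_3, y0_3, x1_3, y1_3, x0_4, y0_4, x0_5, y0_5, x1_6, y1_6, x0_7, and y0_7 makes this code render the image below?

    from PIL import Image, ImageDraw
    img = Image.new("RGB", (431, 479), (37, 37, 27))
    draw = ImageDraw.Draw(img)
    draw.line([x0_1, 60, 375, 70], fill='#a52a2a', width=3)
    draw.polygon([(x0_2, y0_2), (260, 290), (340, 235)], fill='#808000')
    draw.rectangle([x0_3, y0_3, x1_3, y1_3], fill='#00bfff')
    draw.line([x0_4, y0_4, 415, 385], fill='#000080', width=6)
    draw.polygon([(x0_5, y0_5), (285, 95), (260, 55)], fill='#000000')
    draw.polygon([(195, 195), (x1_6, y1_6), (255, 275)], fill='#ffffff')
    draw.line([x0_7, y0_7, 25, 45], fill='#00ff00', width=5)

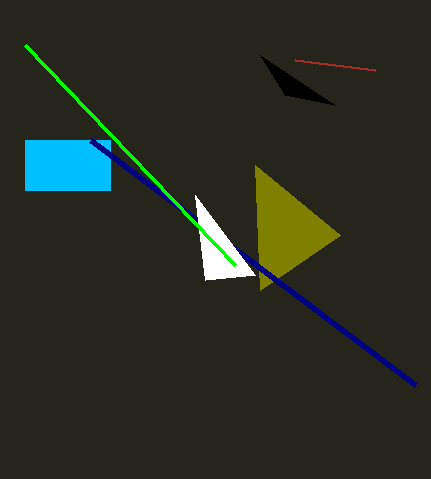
x0_1 = 295
x0_2 = 255
y0_2 = 165
x0_3 = 25
y0_3 = 140
x1_3 = 110
y1_3 = 190
x0_4 = 90
y0_4 = 140
x0_5 = 335
y0_5 = 105
x1_6 = 205
y1_6 = 280
x0_7 = 235
y0_7 = 265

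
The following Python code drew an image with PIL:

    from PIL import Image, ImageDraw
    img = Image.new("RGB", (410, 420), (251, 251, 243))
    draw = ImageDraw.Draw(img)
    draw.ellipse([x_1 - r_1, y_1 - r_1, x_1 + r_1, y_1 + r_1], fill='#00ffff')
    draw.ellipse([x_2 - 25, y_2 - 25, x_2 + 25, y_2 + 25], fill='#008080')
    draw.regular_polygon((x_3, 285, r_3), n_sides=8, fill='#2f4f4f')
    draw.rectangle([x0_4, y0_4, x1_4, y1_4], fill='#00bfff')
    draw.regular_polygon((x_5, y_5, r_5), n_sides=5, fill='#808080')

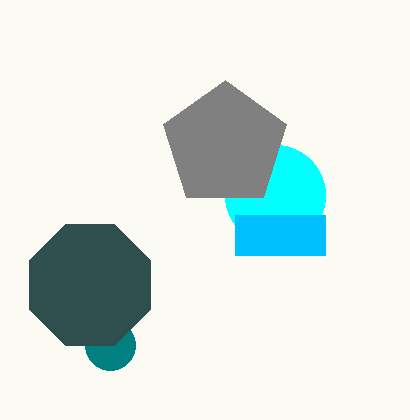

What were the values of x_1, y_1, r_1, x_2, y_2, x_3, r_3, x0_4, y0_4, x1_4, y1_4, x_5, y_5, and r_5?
x_1 = 275, y_1 = 195, r_1 = 50, x_2 = 110, y_2 = 345, x_3 = 90, r_3 = 65, x0_4 = 235, y0_4 = 215, x1_4 = 325, y1_4 = 255, x_5 = 225, y_5 = 145, r_5 = 65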